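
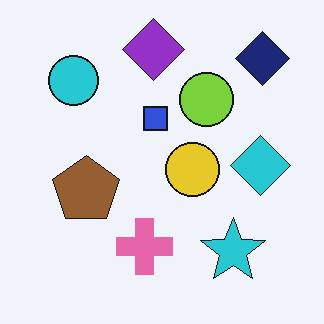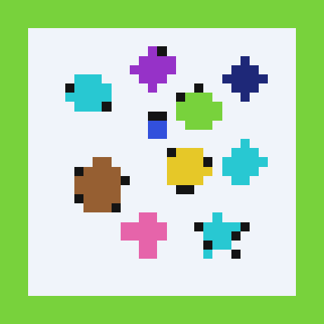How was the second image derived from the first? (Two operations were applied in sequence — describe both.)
The transformation is: coarsely pixelated, then framed with a lime border.

Shapes are reduced to large square blocks; fine edges and outlines are lost — a downscale-then-upscale (mosaic) effect. A solid lime frame runs around the edge of the second image, with the content slightly shrunk inside it.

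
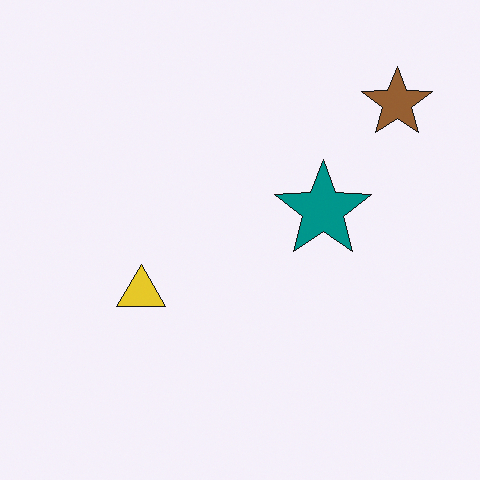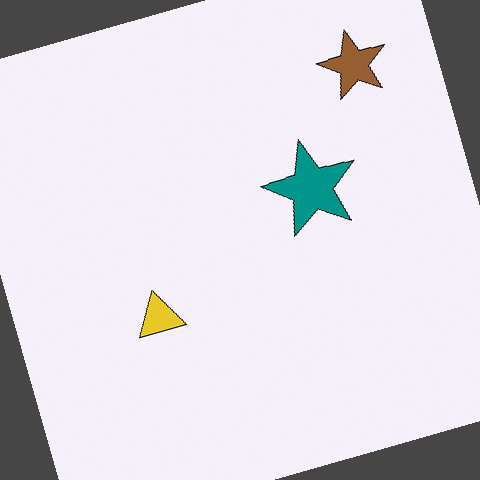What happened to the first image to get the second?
The transformation is: rotated counter-clockwise by a clearly visible amount.

Every shape is tilted by the same angle and the image corners show triangular fill wedges — a whole-image rotation by a non-right angle.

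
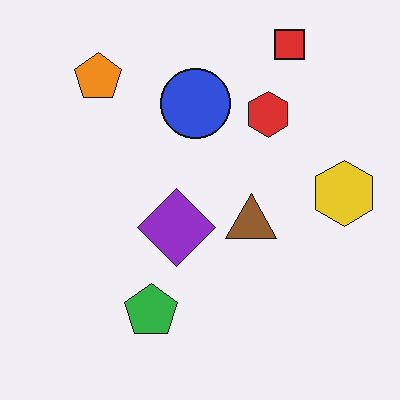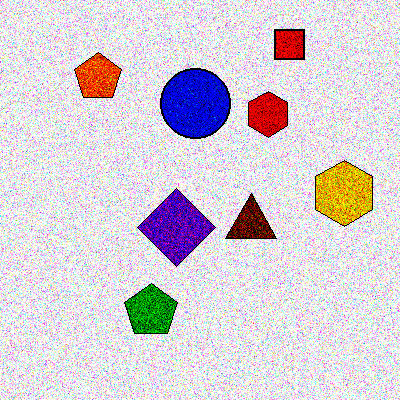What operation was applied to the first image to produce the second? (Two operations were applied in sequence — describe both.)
The second image is the first degraded with a thick layer of grain, then given much higher contrast.

Random speckle covers the whole image, including the flat background. Tones are pushed away from mid-grey across the whole image — a global contrast change.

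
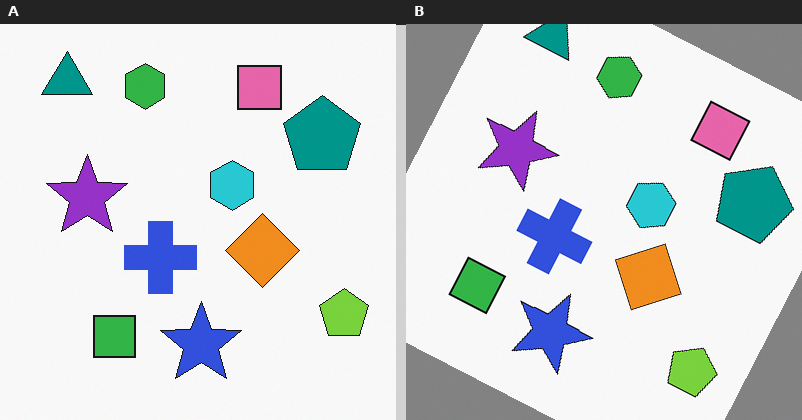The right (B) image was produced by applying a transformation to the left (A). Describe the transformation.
Rotated clockwise by a moderate amount.

Every shape is tilted by the same angle and the image corners show triangular fill wedges — a whole-image rotation by a non-right angle.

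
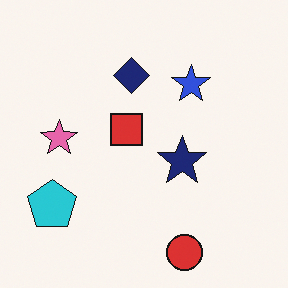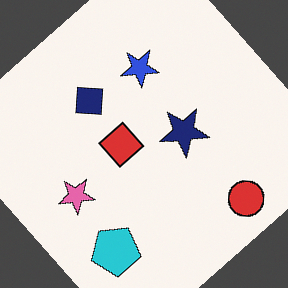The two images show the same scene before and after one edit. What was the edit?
The transformation is: rotated counter-clockwise by a large amount — several tens of degrees.

Every shape is tilted by the same angle and the image corners show triangular fill wedges — a whole-image rotation by a non-right angle.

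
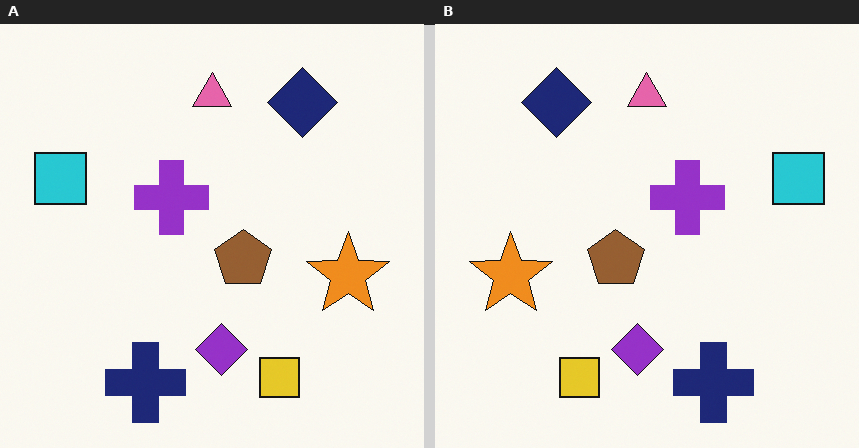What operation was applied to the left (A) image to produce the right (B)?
It was flipped horizontally (left ↔ right).

The cyan square is in the left of the left (A) image and the right of the right (B) — shapes on opposite sides of the vertical midline have swapped in a mirror flip.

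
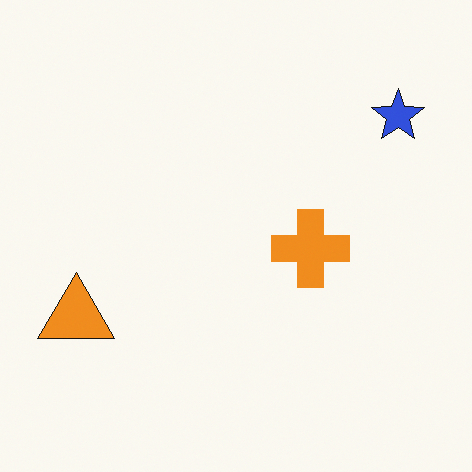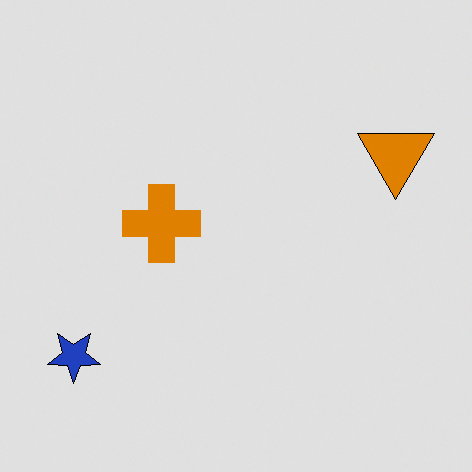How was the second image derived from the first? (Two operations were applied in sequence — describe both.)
Moderately posterized, then rotated 180°.

Each flat color has snapped to a coarser quantized level — most visibly, the near-white background has dropped to a flat grey. The blue star sits in the top-right of the first image and the bottom-left of the second — consistent with a whole-image 180° rotation.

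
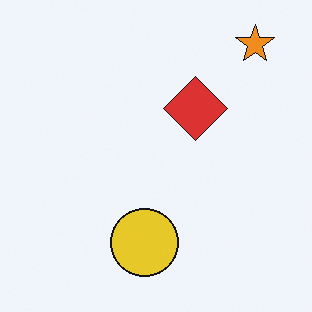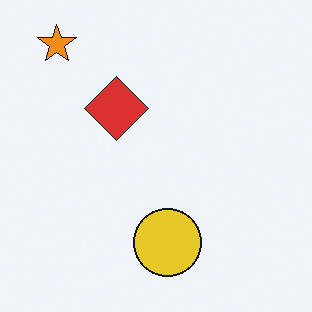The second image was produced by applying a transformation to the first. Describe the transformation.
The image was flipped horizontally (left ↔ right).

The orange star is in the top-right of the first image and the top-left of the second — shapes on opposite sides of the vertical midline have swapped in a mirror flip.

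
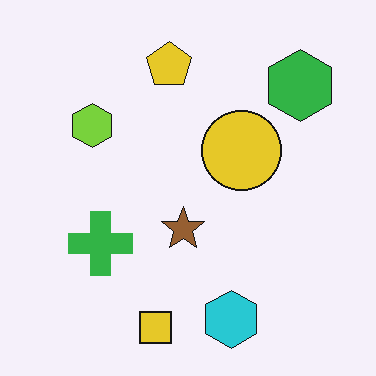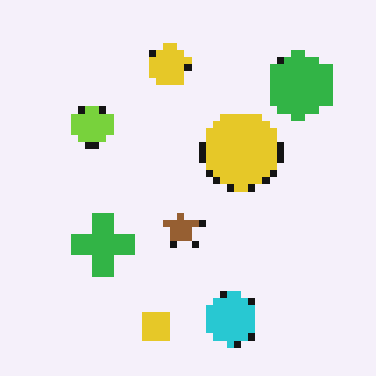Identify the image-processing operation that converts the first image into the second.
The second image is the first moderately pixelated.

Shapes are reduced to large square blocks; fine edges and outlines are lost — a downscale-then-upscale (mosaic) effect.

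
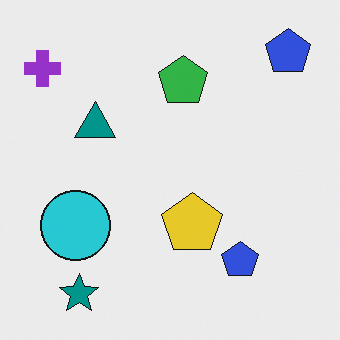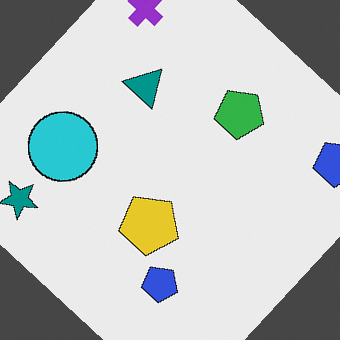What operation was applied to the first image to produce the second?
The second image is the first rotated clockwise by a large amount — several tens of degrees.

Every shape is tilted by the same angle and the image corners show triangular fill wedges — a whole-image rotation by a non-right angle.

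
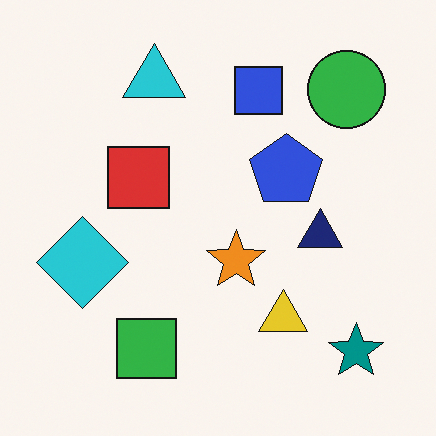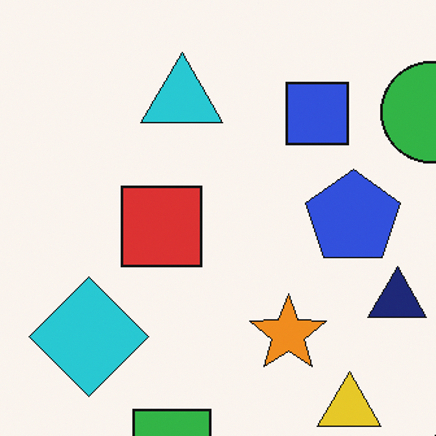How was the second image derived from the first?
The image was cropped slightly and scaled back up.

The visible shapes are larger and the field of view is narrower; shapes near the original edges may be partly or wholly outside the frame — a crop-and-rescale.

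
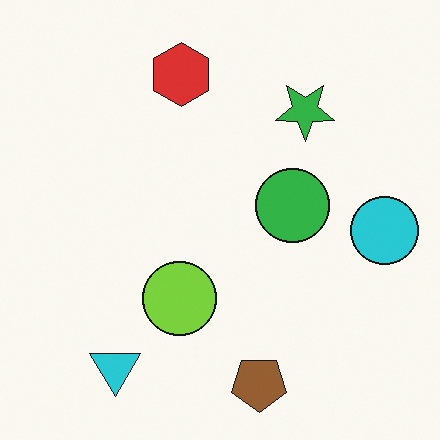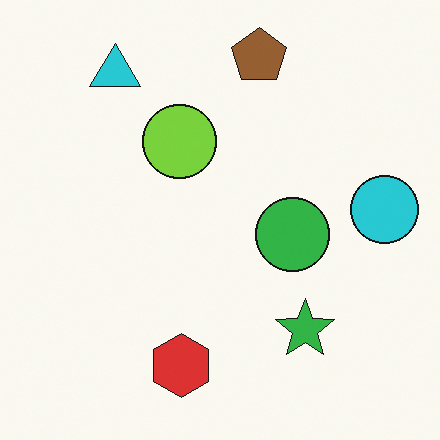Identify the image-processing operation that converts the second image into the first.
Flipped vertically (top ↔ bottom).

The brown pentagon is in the top of the second image and the bottom of the first — shapes on opposite sides of the horizontal midline have swapped in a mirror flip.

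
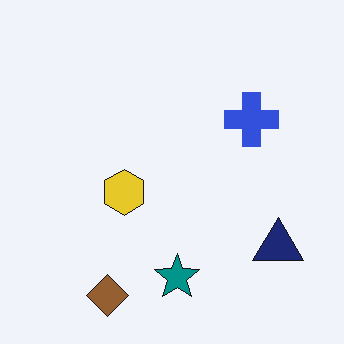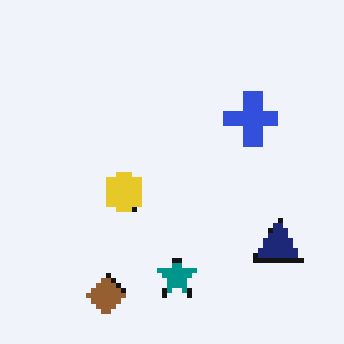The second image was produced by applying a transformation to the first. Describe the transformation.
Mildly pixelated.

Shapes are reduced to large square blocks; fine edges and outlines are lost — a downscale-then-upscale (mosaic) effect.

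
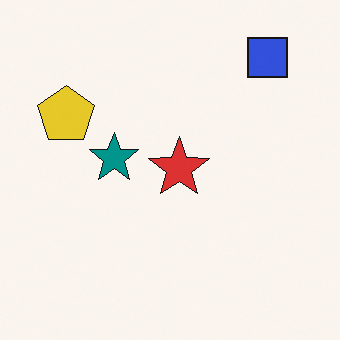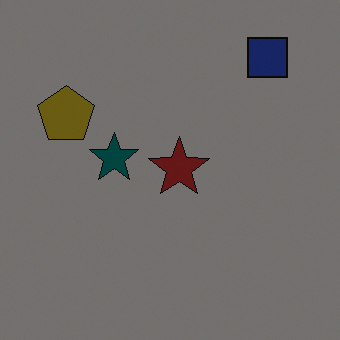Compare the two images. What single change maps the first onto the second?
The second image is the first darkened a lot.

Every pixel — background and shapes alike — is uniformly darkened.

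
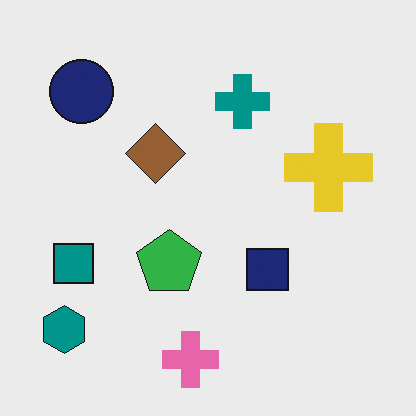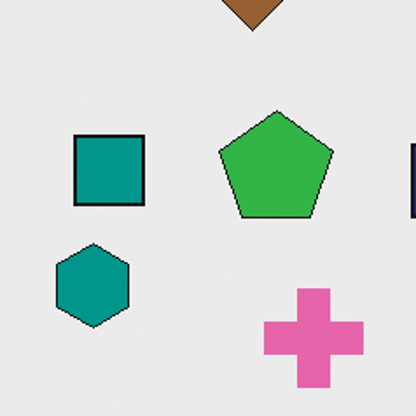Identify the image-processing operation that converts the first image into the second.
The image was cropped tightly and scaled back up.

The visible shapes are larger and the field of view is narrower; shapes near the original edges may be partly or wholly outside the frame — a crop-and-rescale.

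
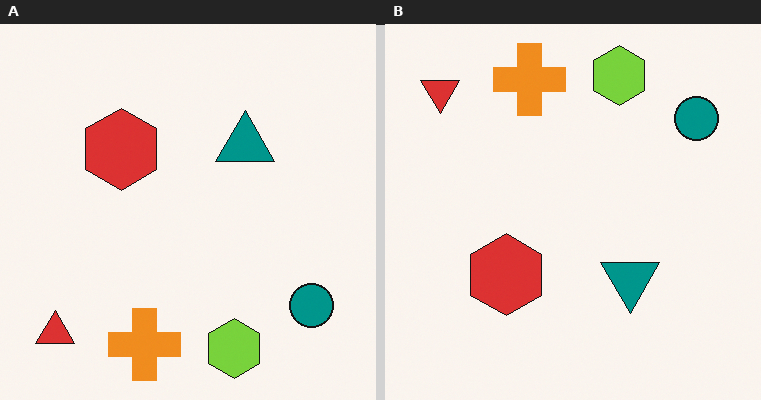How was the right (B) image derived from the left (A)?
The right (B) image is the left (A) flipped vertically (top ↔ bottom).

The lime hexagon is in the bottom of the left (A) image and the top of the right (B) — shapes on opposite sides of the horizontal midline have swapped in a mirror flip.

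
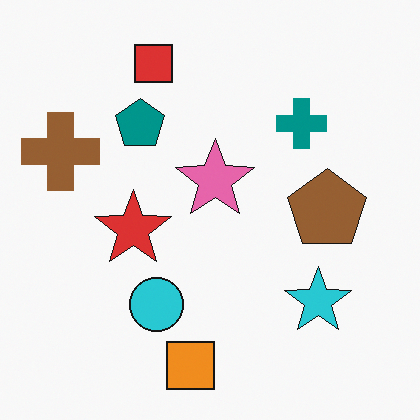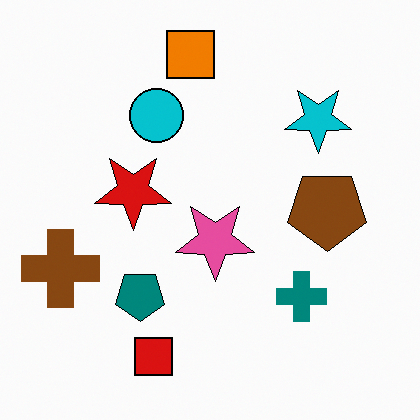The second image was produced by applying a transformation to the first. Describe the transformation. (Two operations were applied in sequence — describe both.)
The transformation is: flipped vertically (top ↔ bottom), then given slightly increased contrast.

The orange square is in the bottom of the first image and the top of the second — shapes on opposite sides of the horizontal midline have swapped in a mirror flip. Tones are pushed away from mid-grey across the whole image — a global contrast change.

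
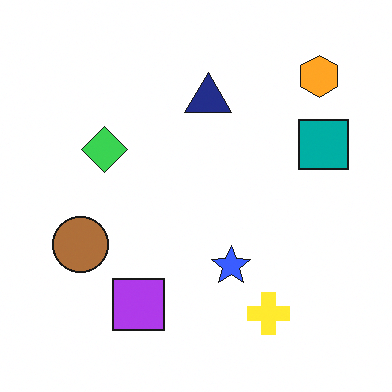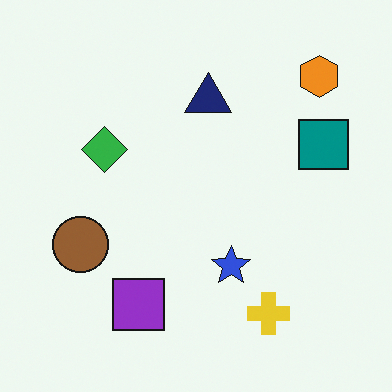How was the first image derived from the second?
The transformation is: slightly brightened.

Every pixel — background and shapes alike — is uniformly brightened.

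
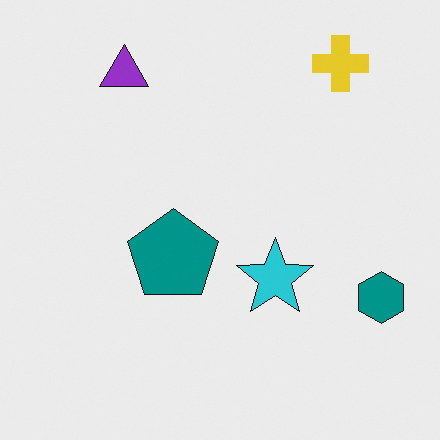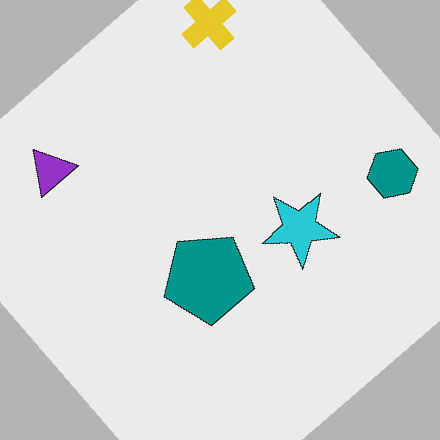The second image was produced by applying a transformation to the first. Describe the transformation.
The transformation is: rotated counter-clockwise by a large amount — several tens of degrees.

Every shape is tilted by the same angle and the image corners show triangular fill wedges — a whole-image rotation by a non-right angle.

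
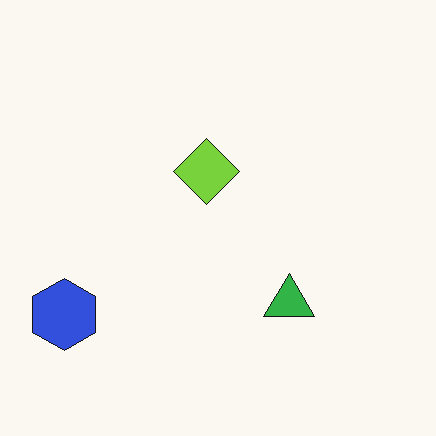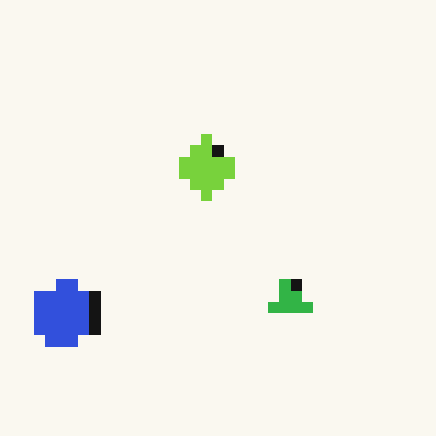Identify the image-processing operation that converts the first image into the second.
Heavily pixelated into large blocks.

Shapes are reduced to large square blocks; fine edges and outlines are lost — a downscale-then-upscale (mosaic) effect.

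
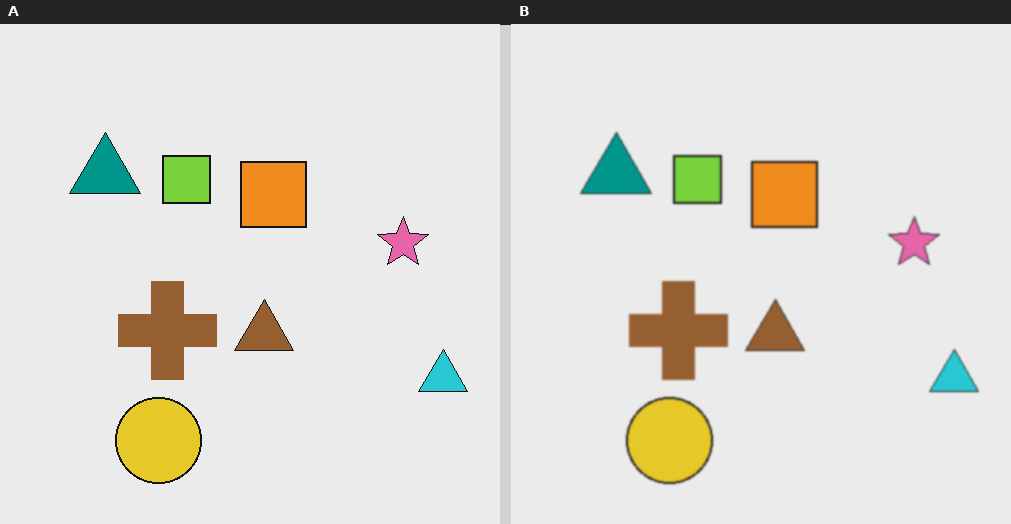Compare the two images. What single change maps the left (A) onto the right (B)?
The right (B) image is the left (A) lightly blurred.

Shape edges and outlines are uniformly softened across the whole image.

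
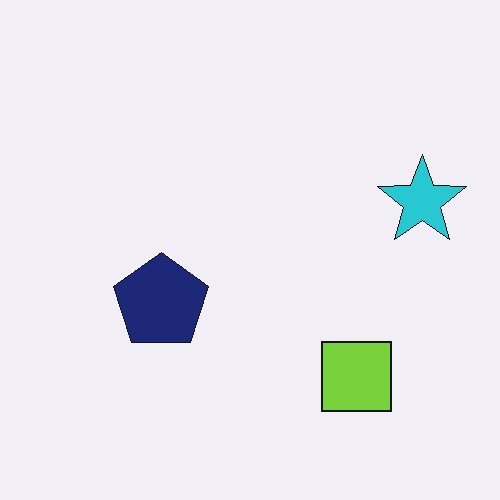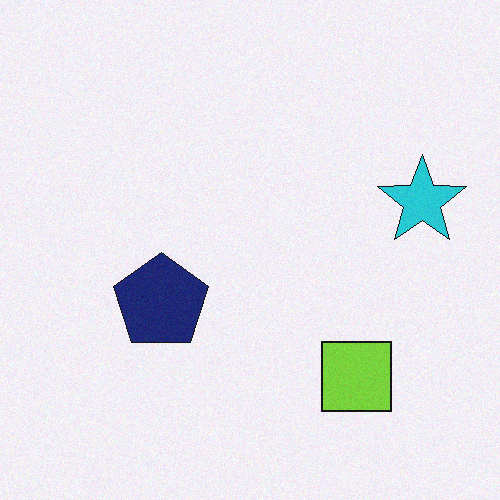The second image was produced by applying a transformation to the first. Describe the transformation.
The transformation is: degraded with subtle gaussian noise.

Random speckle covers the whole image, including the flat background.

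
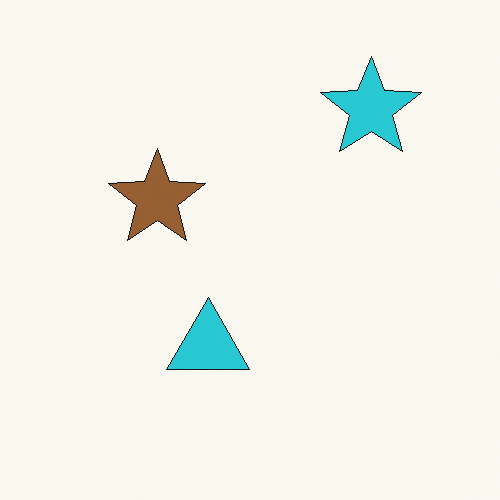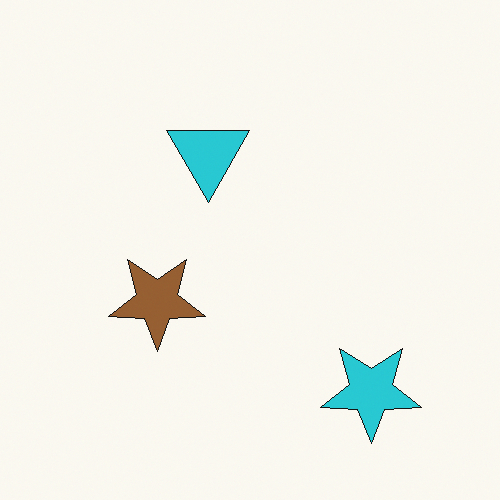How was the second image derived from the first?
The image was flipped vertically (top ↔ bottom).

The cyan star is in the top-right of the first image and the bottom-right of the second — shapes on opposite sides of the horizontal midline have swapped in a mirror flip.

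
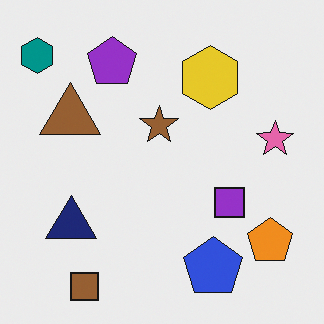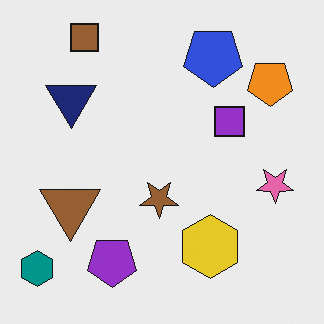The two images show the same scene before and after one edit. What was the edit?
Flipped vertically (top ↔ bottom).

The brown square is in the bottom-left of the first image and the top-left of the second — shapes on opposite sides of the horizontal midline have swapped in a mirror flip.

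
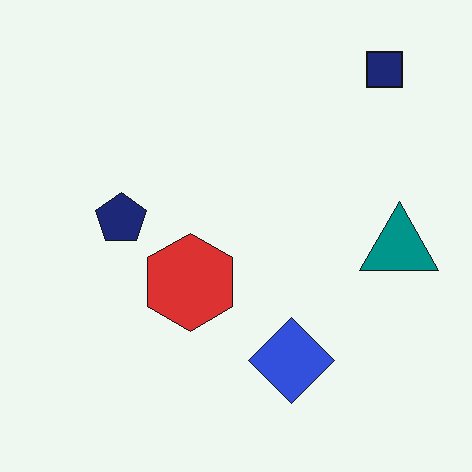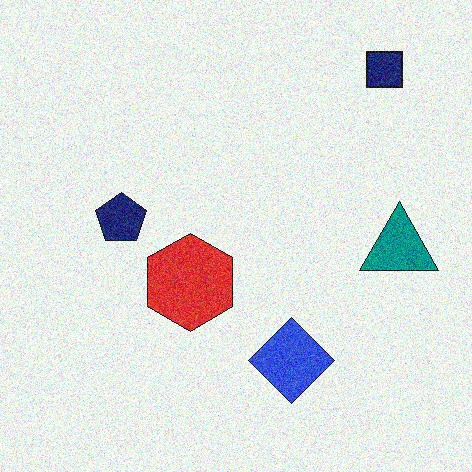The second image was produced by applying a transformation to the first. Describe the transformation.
The second image is the first degraded with visible gaussian noise.

Random speckle covers the whole image, including the flat background.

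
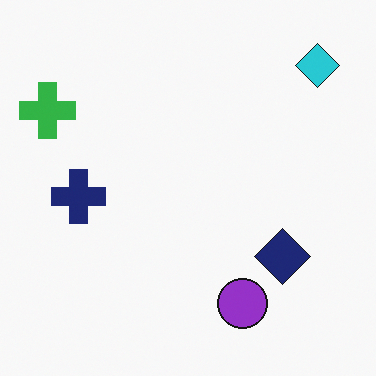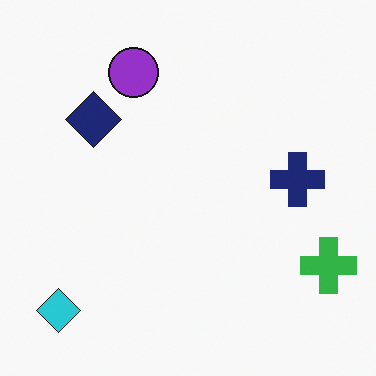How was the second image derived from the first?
It was rotated 180°.

The cyan diamond sits in the top-right of the first image and the bottom-left of the second — consistent with a whole-image 180° rotation.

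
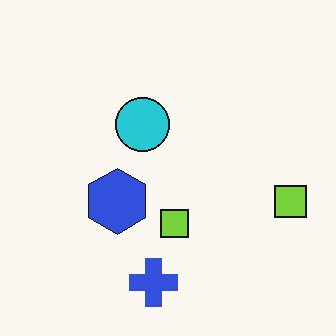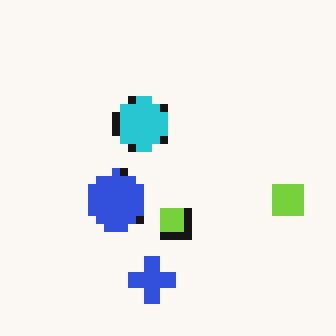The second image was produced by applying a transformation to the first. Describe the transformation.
Pixelated into visible square blocks.

Shapes are reduced to large square blocks; fine edges and outlines are lost — a downscale-then-upscale (mosaic) effect.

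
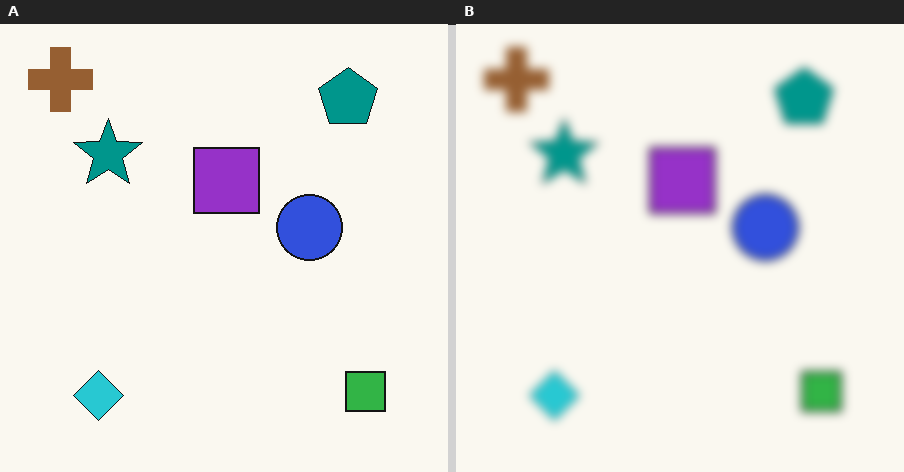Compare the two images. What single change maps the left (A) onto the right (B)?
The transformation is: strongly gaussian-blurred.

Shape edges and outlines are uniformly softened across the whole image.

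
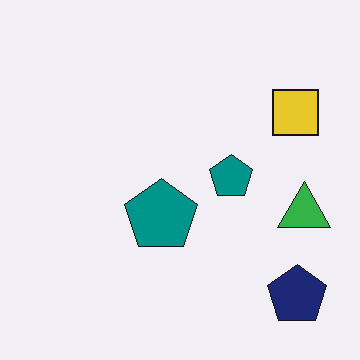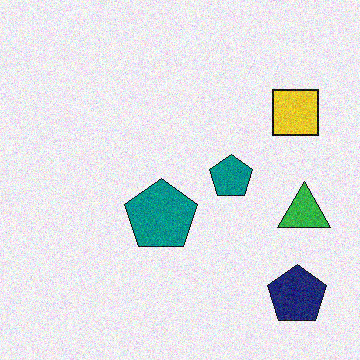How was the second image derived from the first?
This is the original image degraded with visible gaussian noise.

Random speckle covers the whole image, including the flat background.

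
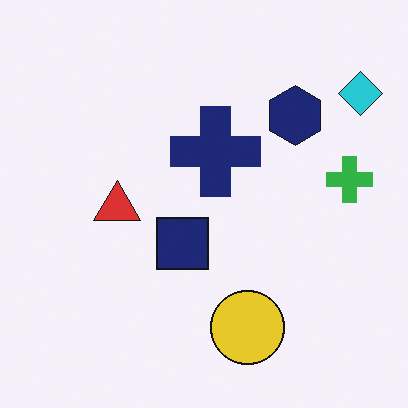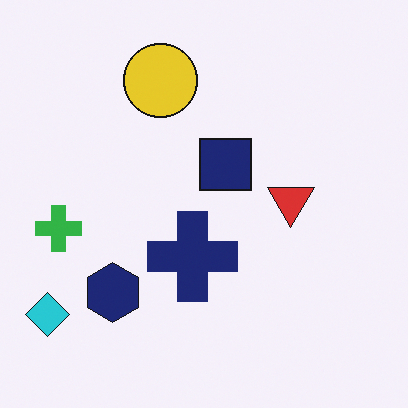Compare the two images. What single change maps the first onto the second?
It was rotated 180°.

The cyan diamond sits in the top-right of the first image and the bottom-left of the second — consistent with a whole-image 180° rotation.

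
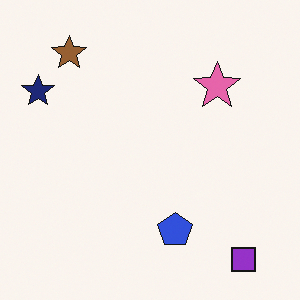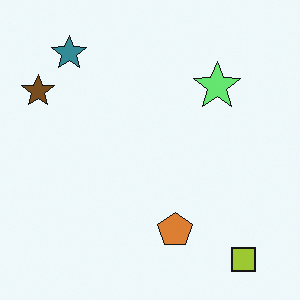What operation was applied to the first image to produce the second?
Hue-shifted by a large amount.

Every shape's color has rotated by the same amount around the hue wheel — a uniform hue shift.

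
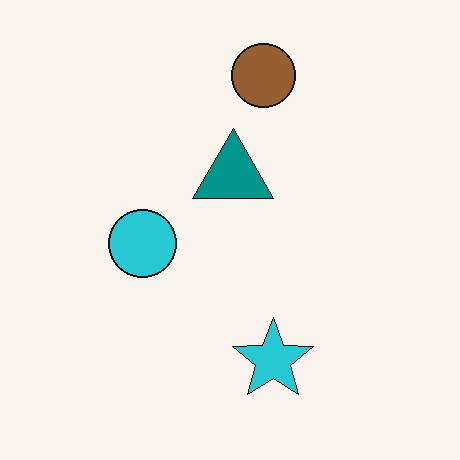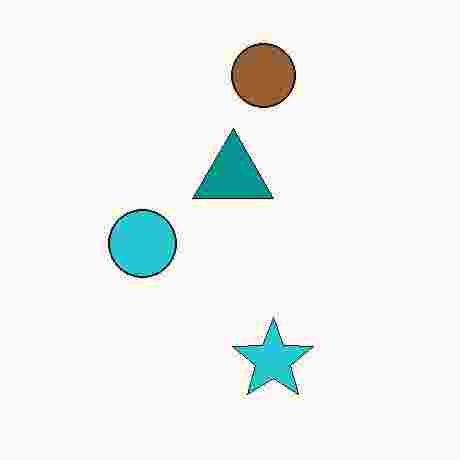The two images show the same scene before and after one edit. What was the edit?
The image was heavily JPEG-compressed with obvious blocking artifacts.

Blocky 8×8 compression artifacts appear around shape edges and the flat background shows ringing — characteristic JPEG degradation.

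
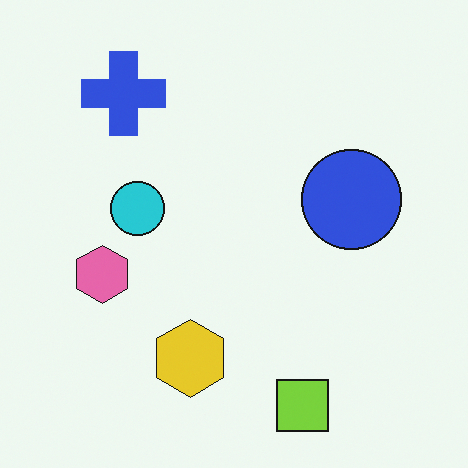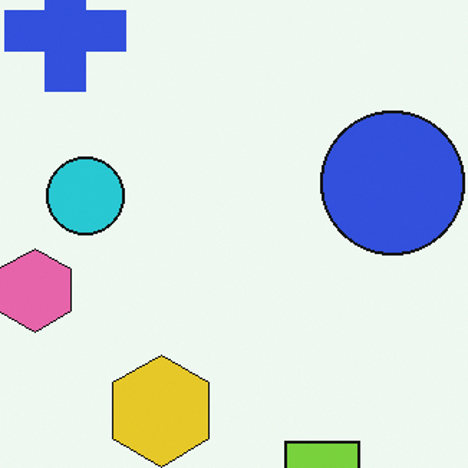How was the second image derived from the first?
Cropped to a modestly smaller region and rescaled.

The visible shapes are larger and the field of view is narrower; shapes near the original edges may be partly or wholly outside the frame — a crop-and-rescale.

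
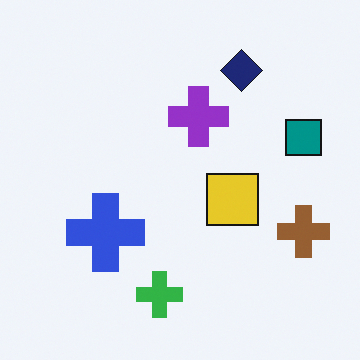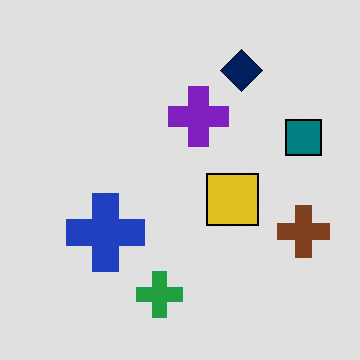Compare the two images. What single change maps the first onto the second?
Moderately posterized.

Each flat color has snapped to a coarser quantized level — most visibly, the near-white background has dropped to a flat grey.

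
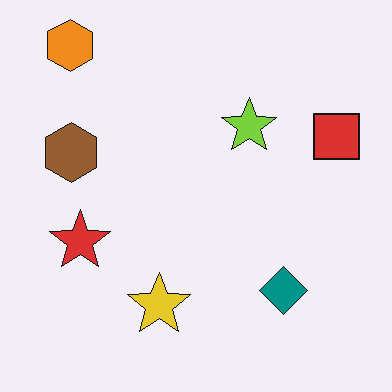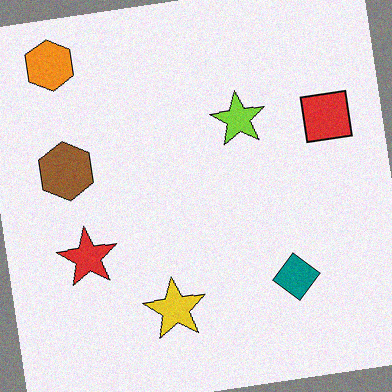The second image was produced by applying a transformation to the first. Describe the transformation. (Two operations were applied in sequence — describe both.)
The second image is the first rotated counter-clockwise by a few degrees, then degraded with subtle gaussian noise.

Every shape is tilted by the same angle and the image corners show triangular fill wedges — a whole-image rotation by a non-right angle. Random speckle covers the whole image, including the flat background.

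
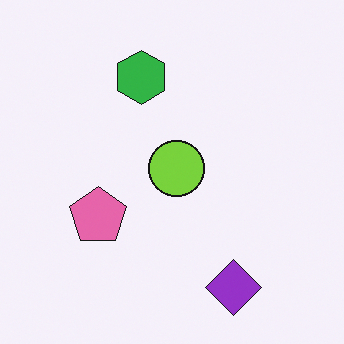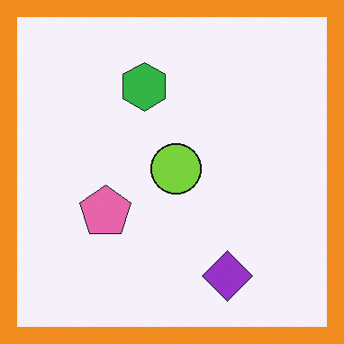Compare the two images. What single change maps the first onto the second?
This is the original image framed with a orange border.

A solid orange frame runs around the edge of the second image, with the content slightly shrunk inside it.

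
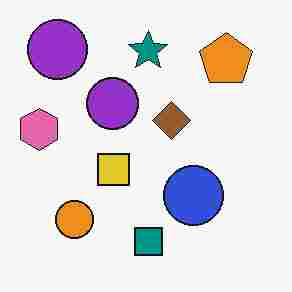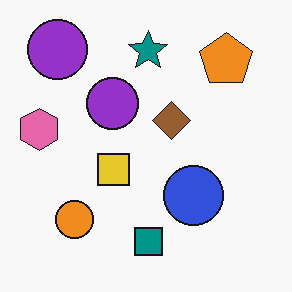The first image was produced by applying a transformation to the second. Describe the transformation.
The first image is the second degraded with heavy JPEG compression.

Blocky 8×8 compression artifacts appear around shape edges and the flat background shows ringing — characteristic JPEG degradation.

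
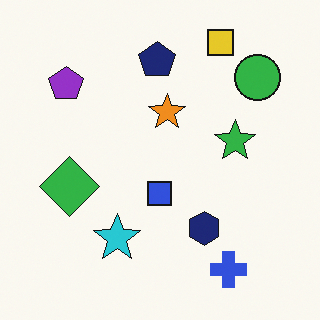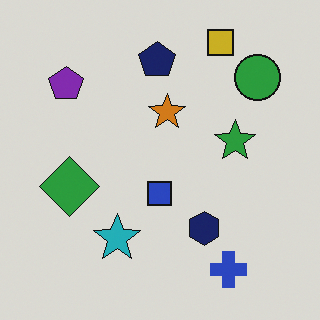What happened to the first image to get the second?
The transformation is: slightly darkened.

Every pixel — background and shapes alike — is uniformly darkened.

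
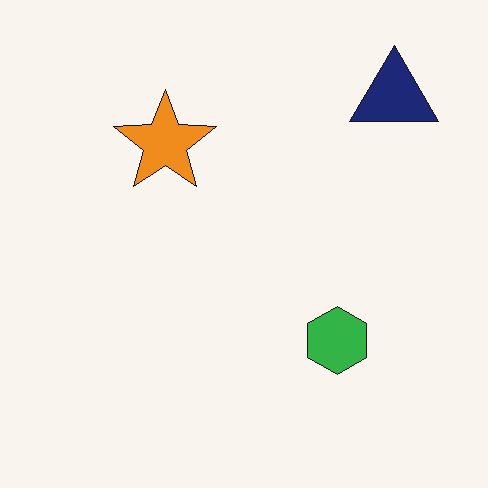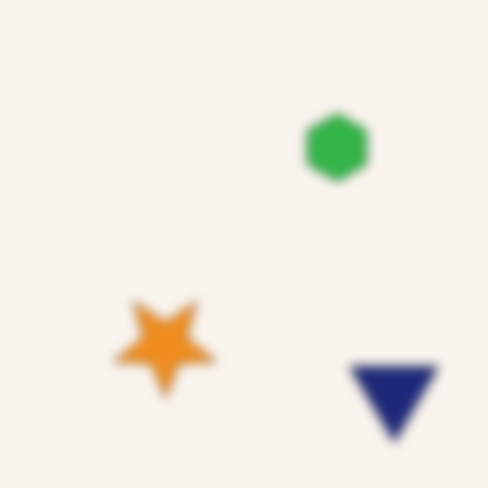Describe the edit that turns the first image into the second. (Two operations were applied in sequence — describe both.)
The image was heavily blurred, then flipped vertically (top ↔ bottom).

Shape edges and outlines are uniformly softened across the whole image. The navy triangle is in the top-right of the first image and the bottom-right of the second — shapes on opposite sides of the horizontal midline have swapped in a mirror flip.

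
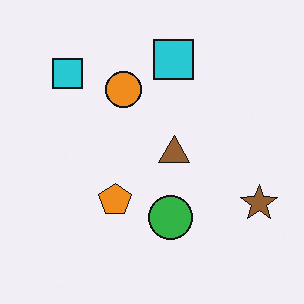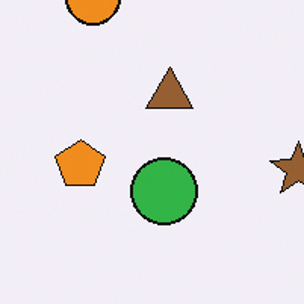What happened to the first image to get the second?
Cropped to a modestly smaller region and rescaled.

The visible shapes are larger and the field of view is narrower; shapes near the original edges may be partly or wholly outside the frame — a crop-and-rescale.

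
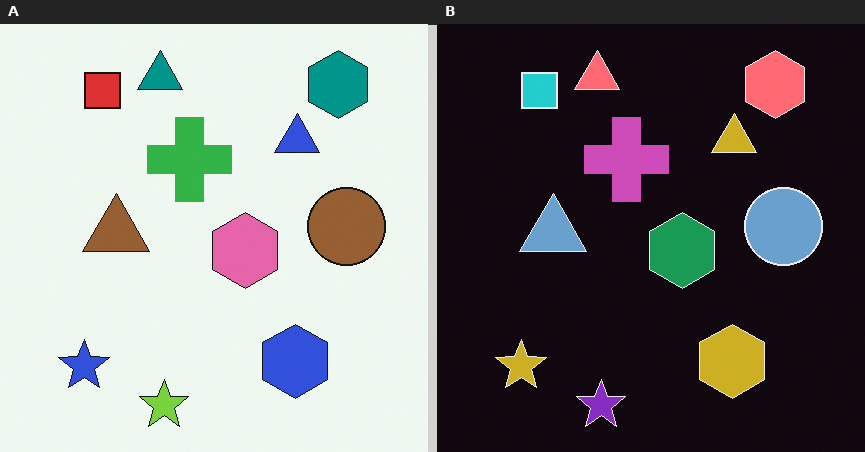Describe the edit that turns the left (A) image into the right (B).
The image was color-inverted (negative).

The light background has become dark and every shape's color is its complement — a photographic negative.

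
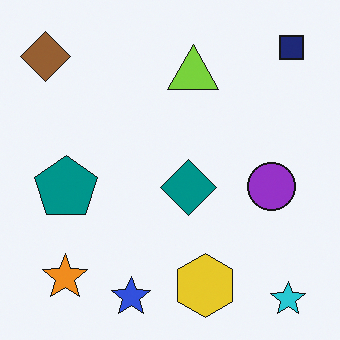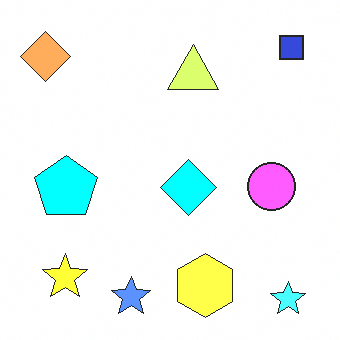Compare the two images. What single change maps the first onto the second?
The second image is the first brightened a lot.

Every pixel — background and shapes alike — is uniformly brightened.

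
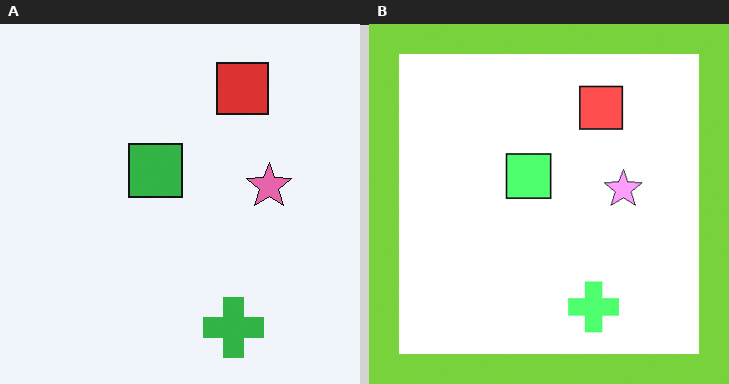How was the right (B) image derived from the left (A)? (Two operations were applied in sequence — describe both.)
The image was substantially brightened, then framed with a lime border.

Every pixel — background and shapes alike — is uniformly brightened. A solid lime frame runs around the edge of the right (B) image, with the content slightly shrunk inside it.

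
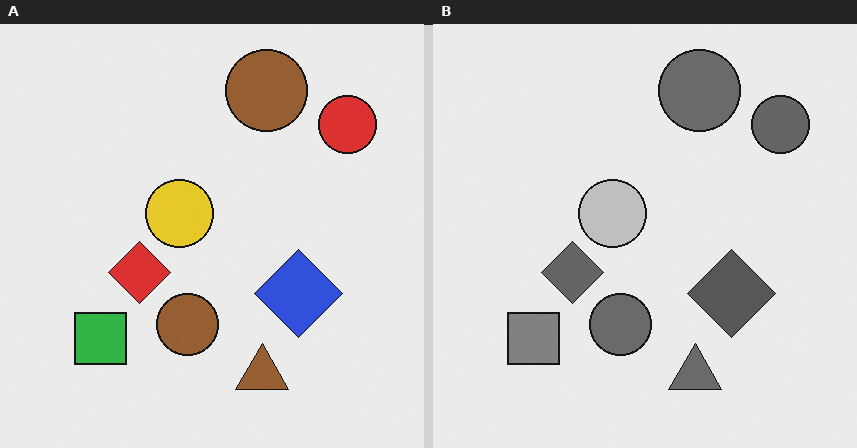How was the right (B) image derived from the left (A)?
This is the original image converted to grayscale.

All color is removed — every shape is now a shade of grey.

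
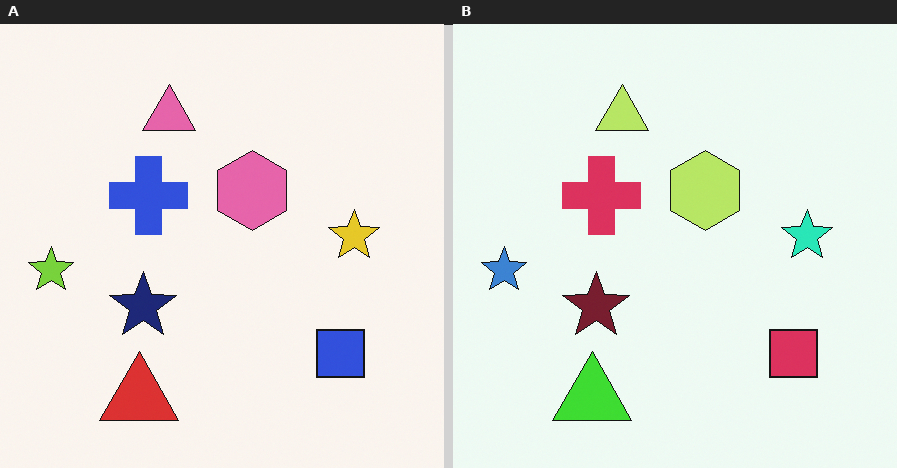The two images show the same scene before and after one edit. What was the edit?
Hue-shifted by a moderate amount.

Every shape's color has rotated by the same amount around the hue wheel — a uniform hue shift.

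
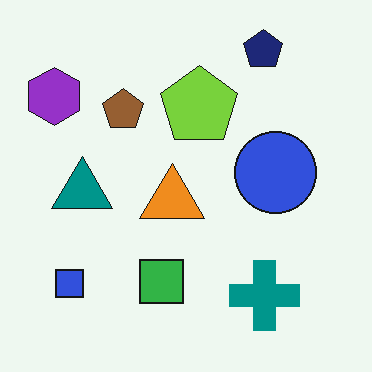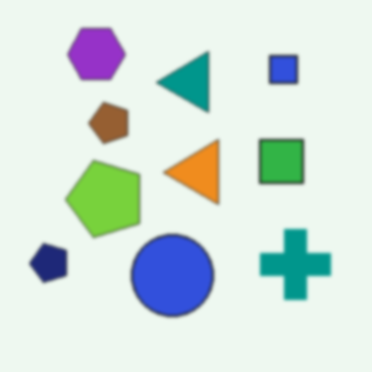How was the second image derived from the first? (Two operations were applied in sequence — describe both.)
The second image is the first transposed (reflected across the top-left ↔ bottom-right diagonal), then slightly softened.

Shapes have swapped their row and column positions — what was in the top-right is now in the bottom-left — a diagonal reflection. Shape edges and outlines are uniformly softened across the whole image.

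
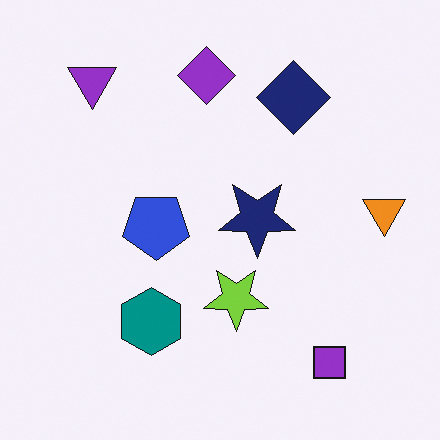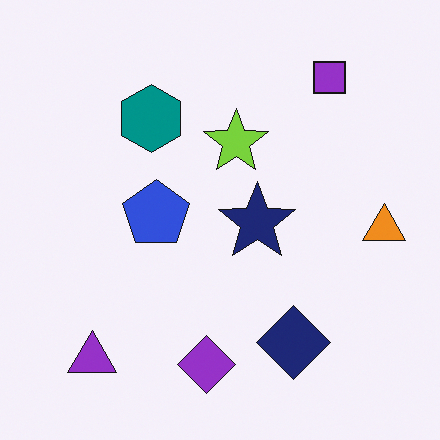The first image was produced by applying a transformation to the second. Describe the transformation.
The image was flipped vertically (top ↔ bottom).

The purple diamond is in the bottom of the second image and the top of the first — shapes on opposite sides of the horizontal midline have swapped in a mirror flip.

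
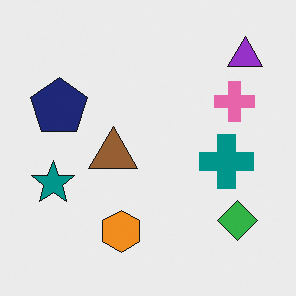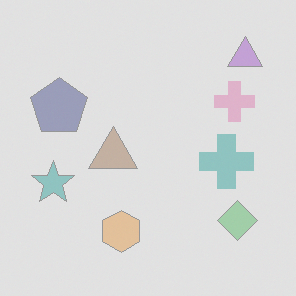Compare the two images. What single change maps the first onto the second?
It was given much lower contrast.

Tones are pushed toward mid-grey across the whole image — a global contrast change.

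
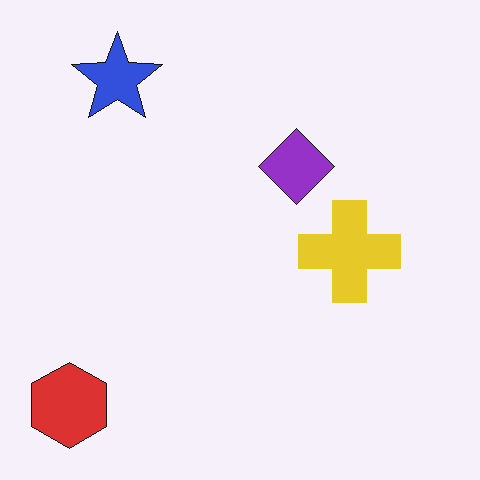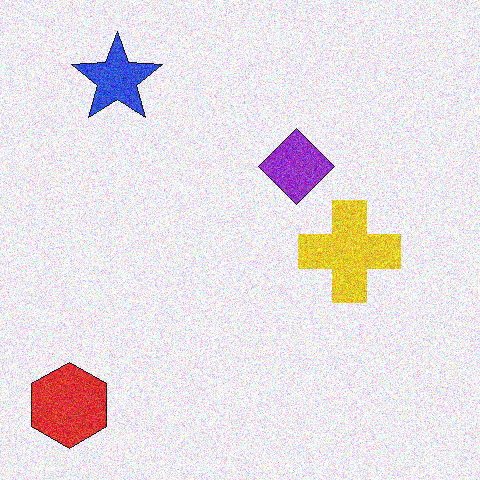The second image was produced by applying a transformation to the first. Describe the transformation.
The image was degraded with heavy additive noise.

Random speckle covers the whole image, including the flat background.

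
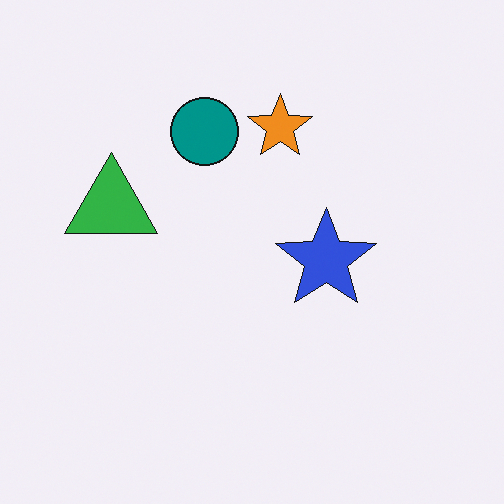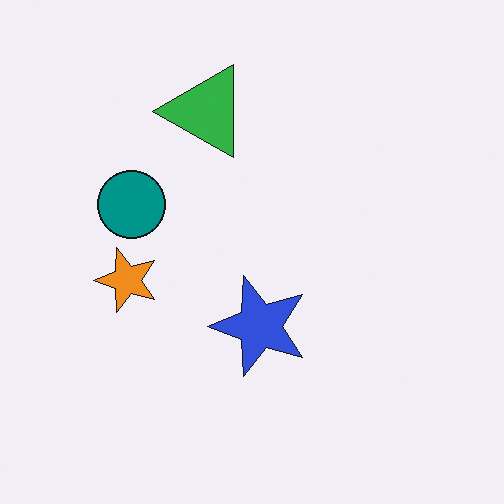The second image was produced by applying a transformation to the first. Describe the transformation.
This is the original image transposed (reflected across the top-left ↔ bottom-right diagonal).

Shapes have swapped their row and column positions — what was in the top-right is now in the bottom-left — a diagonal reflection.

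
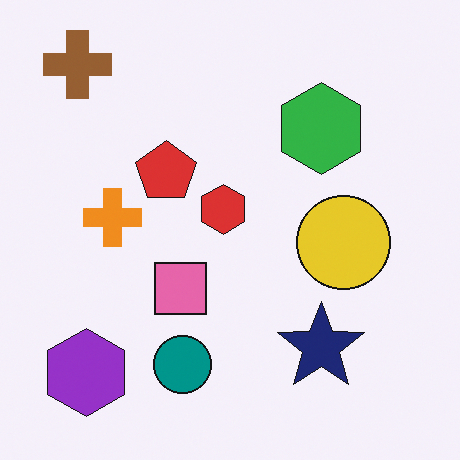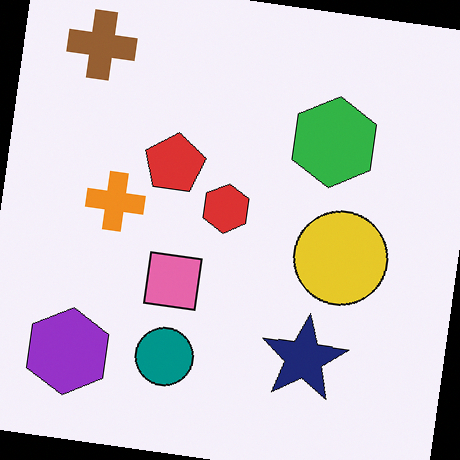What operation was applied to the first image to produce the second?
Rotated clockwise by a few degrees.

Every shape is tilted by the same angle and the image corners show triangular fill wedges — a whole-image rotation by a non-right angle.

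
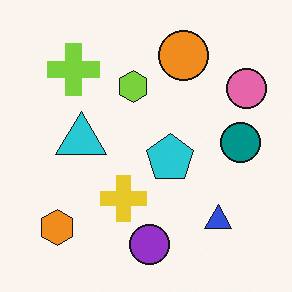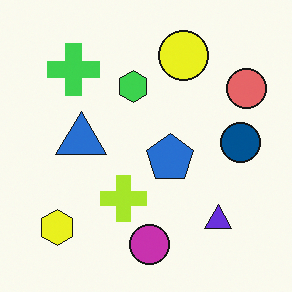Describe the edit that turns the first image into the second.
Hue-shifted slightly.

Every shape's color has rotated by the same amount around the hue wheel — a uniform hue shift.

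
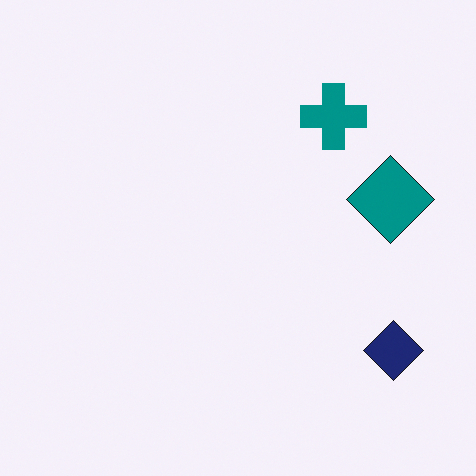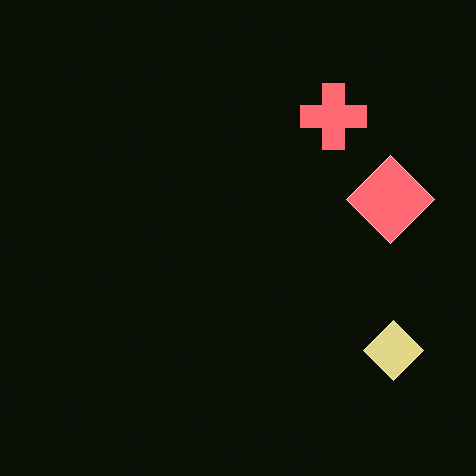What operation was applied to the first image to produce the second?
The image was color-inverted (negative).

The light background has become dark and every shape's color is its complement — a photographic negative.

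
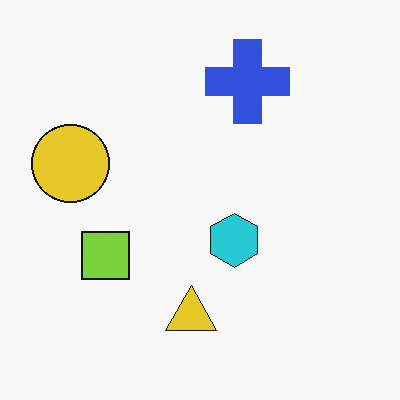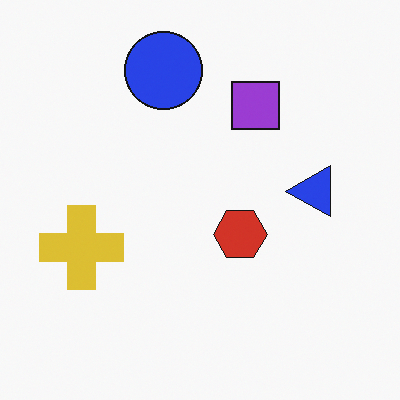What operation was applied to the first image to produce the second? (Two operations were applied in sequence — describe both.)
This is the original image transposed (reflected across the top-left ↔ bottom-right diagonal), then hue-shifted through roughly half the color wheel.

Shapes have swapped their row and column positions — what was in the top-right is now in the bottom-left — a diagonal reflection. Every shape's color has rotated by the same amount around the hue wheel — a uniform hue shift.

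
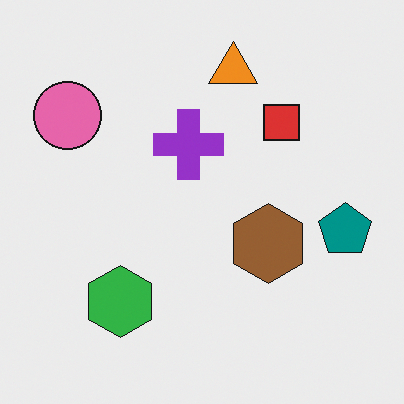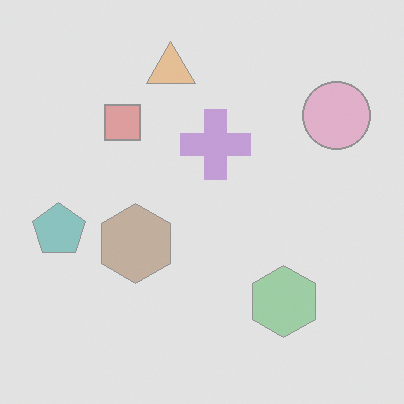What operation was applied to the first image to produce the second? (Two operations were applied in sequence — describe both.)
The second image is the first washed out (contrast reduced), then flipped horizontally (left ↔ right).

Tones are pushed toward mid-grey across the whole image — a global contrast change. The teal pentagon is in the right of the first image and the left of the second — shapes on opposite sides of the vertical midline have swapped in a mirror flip.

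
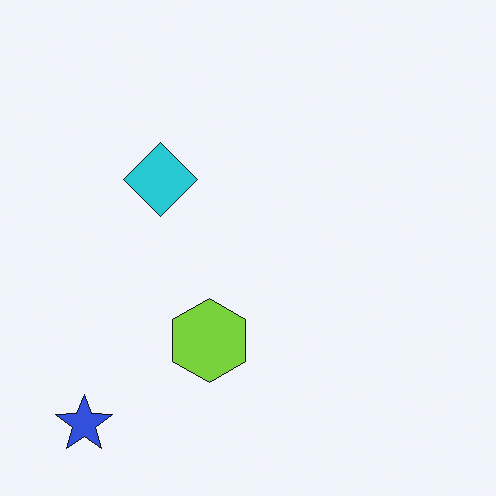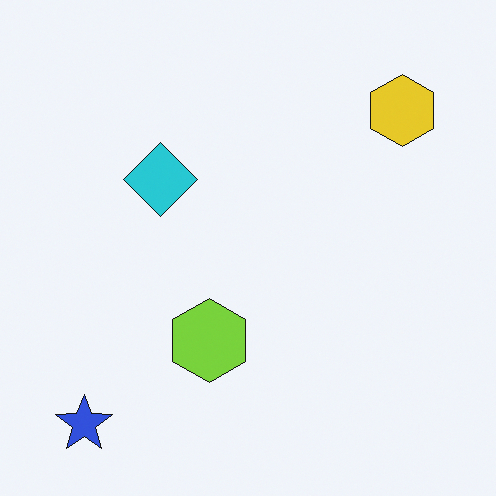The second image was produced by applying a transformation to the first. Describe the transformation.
It was overlaid with an additional yellow hexagon.

A yellow hexagon appears in the second image that is absent from the first.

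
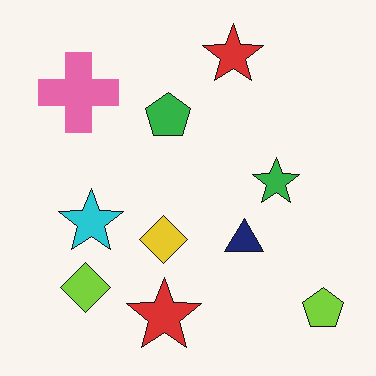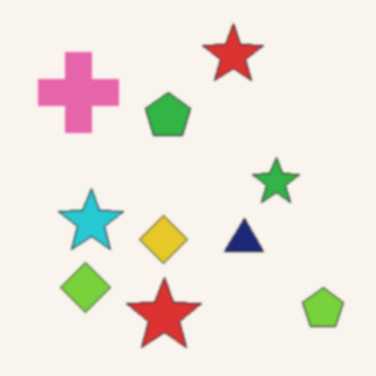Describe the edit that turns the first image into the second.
This is the original image given a subtle gaussian blur.

Shape edges and outlines are uniformly softened across the whole image.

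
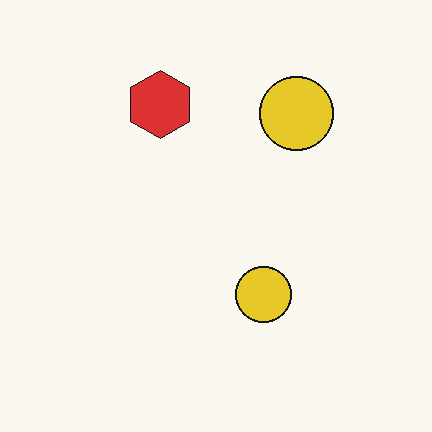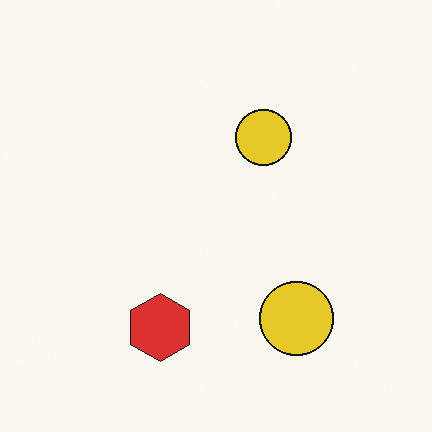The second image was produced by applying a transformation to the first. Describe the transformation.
The image was flipped vertically (top ↔ bottom).

The red hexagon is in the top of the first image and the bottom of the second — shapes on opposite sides of the horizontal midline have swapped in a mirror flip.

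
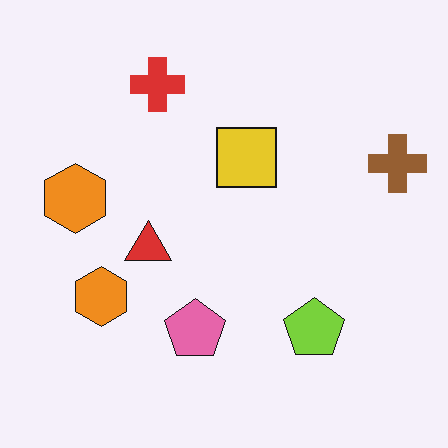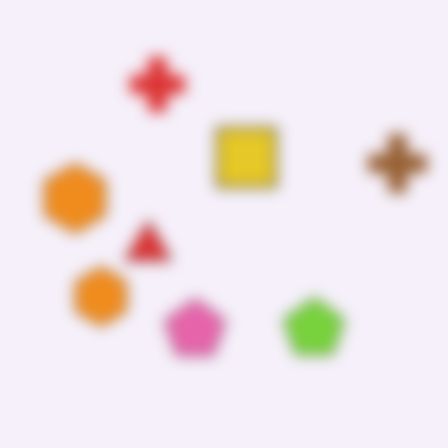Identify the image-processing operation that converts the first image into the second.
It was strongly gaussian-blurred.

Shape edges and outlines are uniformly softened across the whole image.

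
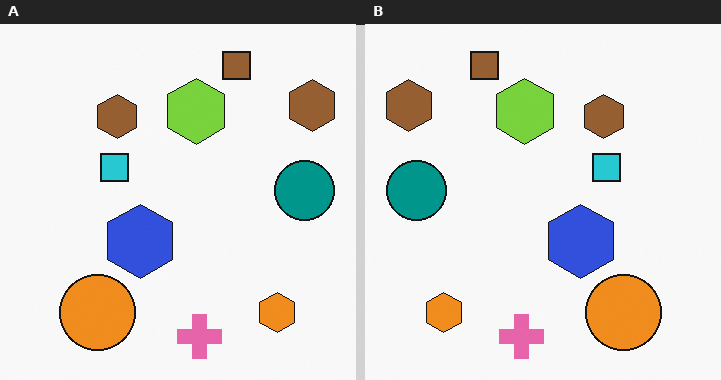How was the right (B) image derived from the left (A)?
The transformation is: flipped horizontally (left ↔ right).

The teal circle is in the right of the left (A) image and the left of the right (B) — shapes on opposite sides of the vertical midline have swapped in a mirror flip.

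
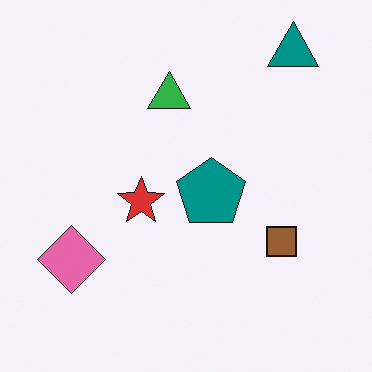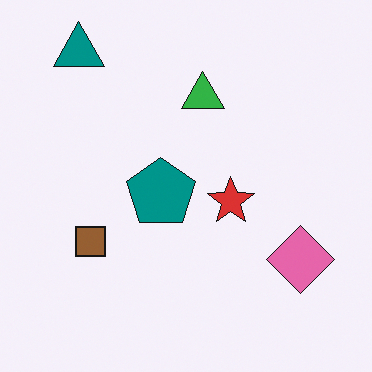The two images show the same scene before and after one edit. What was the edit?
The image was flipped horizontally (left ↔ right).

The pink diamond is in the bottom-left of the first image and the bottom-right of the second — shapes on opposite sides of the vertical midline have swapped in a mirror flip.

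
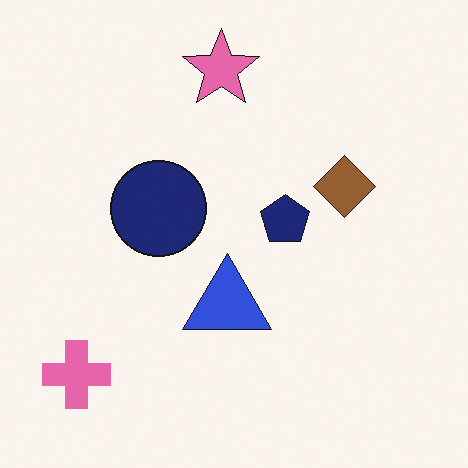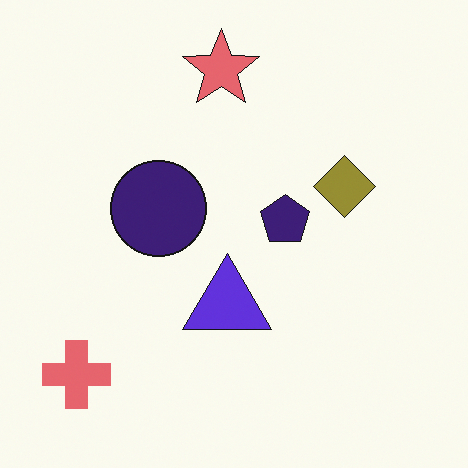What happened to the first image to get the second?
Hue-shifted by a small amount.

Every shape's color has rotated by the same amount around the hue wheel — a uniform hue shift.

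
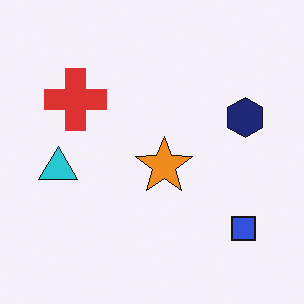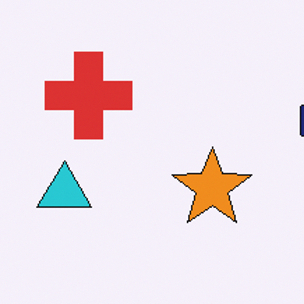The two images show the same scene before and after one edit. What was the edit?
The second image is the first cropped to a modestly smaller region and rescaled.

The visible shapes are larger and the field of view is narrower; shapes near the original edges may be partly or wholly outside the frame — a crop-and-rescale.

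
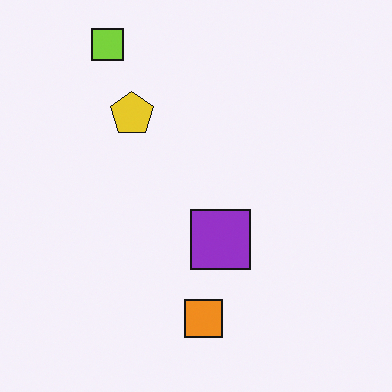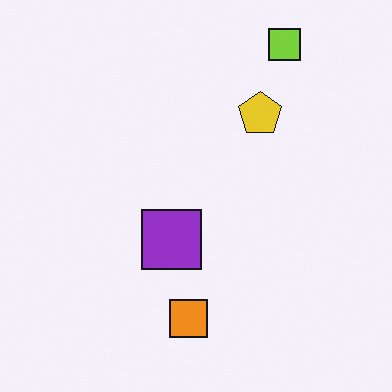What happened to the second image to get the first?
Flipped horizontally (left ↔ right).

The lime square is in the top-right of the second image and the top-left of the first — shapes on opposite sides of the vertical midline have swapped in a mirror flip.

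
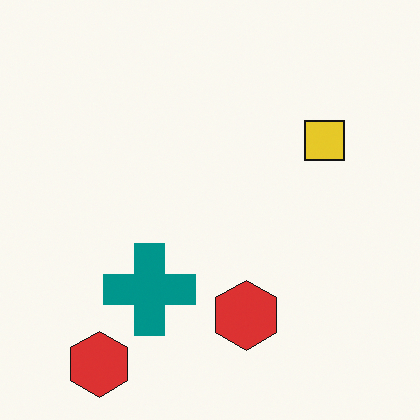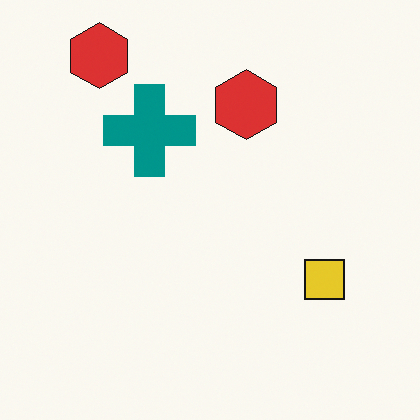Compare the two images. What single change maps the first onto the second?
This is the original image flipped vertically (top ↔ bottom).

The teal cross is in the bottom of the first image and the top of the second — shapes on opposite sides of the horizontal midline have swapped in a mirror flip.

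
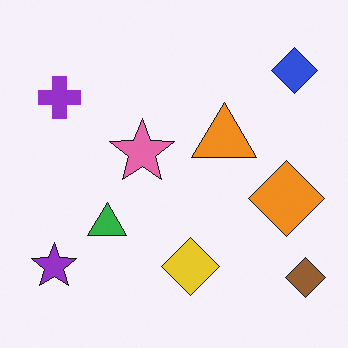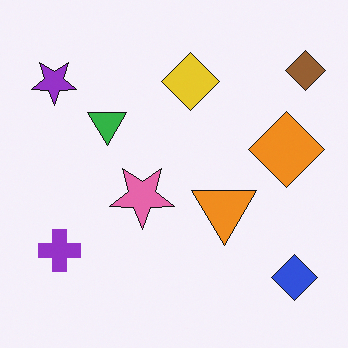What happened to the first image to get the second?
The image was flipped vertically (top ↔ bottom).

The blue diamond is in the top-right of the first image and the bottom-right of the second — shapes on opposite sides of the horizontal midline have swapped in a mirror flip.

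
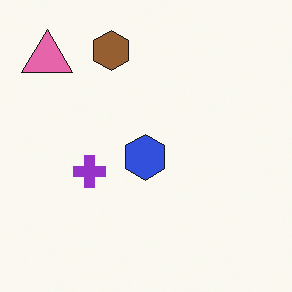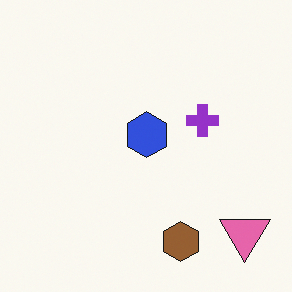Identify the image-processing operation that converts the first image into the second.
The second image is the first rotated 180°.

The pink triangle sits in the top-left of the first image and the bottom-right of the second — consistent with a whole-image 180° rotation.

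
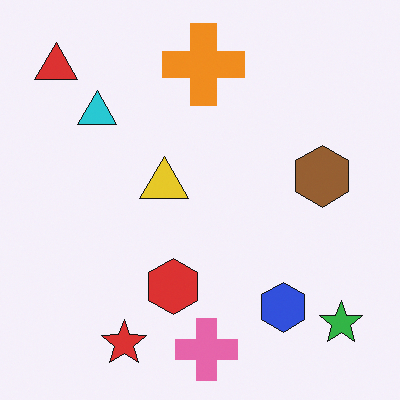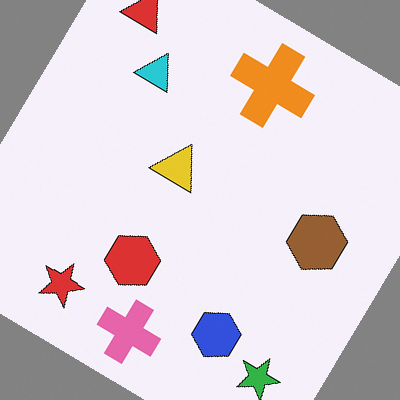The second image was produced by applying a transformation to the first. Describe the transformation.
This is the original image rotated clockwise by a large amount — several tens of degrees.

Every shape is tilted by the same angle and the image corners show triangular fill wedges — a whole-image rotation by a non-right angle.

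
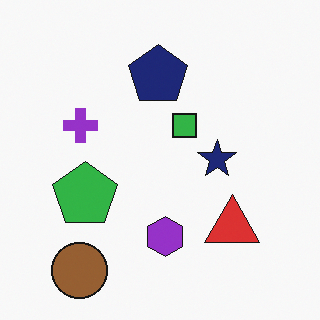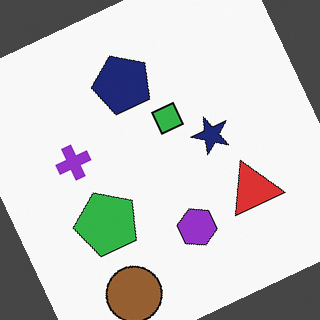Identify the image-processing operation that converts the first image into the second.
The transformation is: rotated counter-clockwise by a clearly visible amount.

Every shape is tilted by the same angle and the image corners show triangular fill wedges — a whole-image rotation by a non-right angle.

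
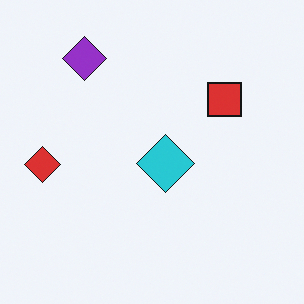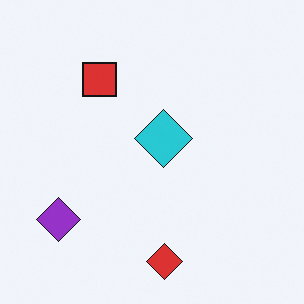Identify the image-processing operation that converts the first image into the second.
This is the original image rotated 90° counter-clockwise.

The purple diamond sits in the top-left of the first image and the bottom-left of the second — consistent with a whole-image 90° counter-clockwise rotation.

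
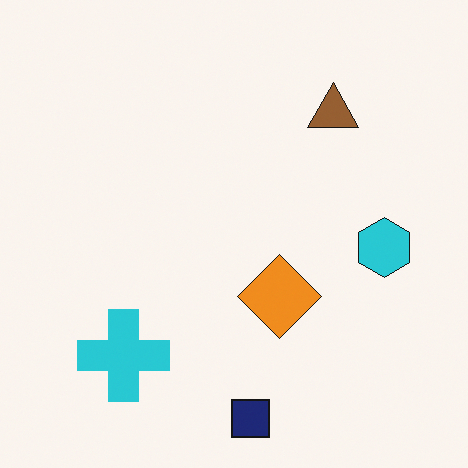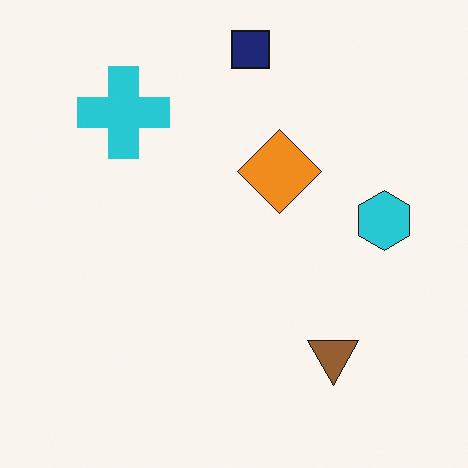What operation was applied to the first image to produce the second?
It was flipped vertically (top ↔ bottom).

The navy square is in the bottom of the first image and the top of the second — shapes on opposite sides of the horizontal midline have swapped in a mirror flip.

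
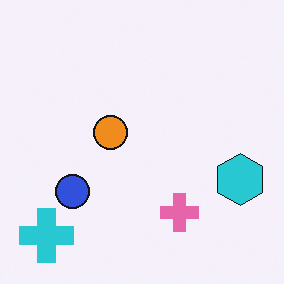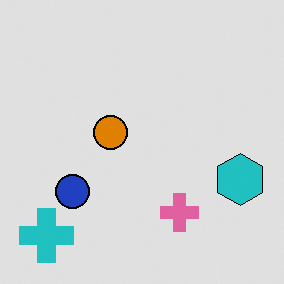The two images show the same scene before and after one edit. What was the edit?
The image was moderately posterized.

Each flat color has snapped to a coarser quantized level — most visibly, the near-white background has dropped to a flat grey.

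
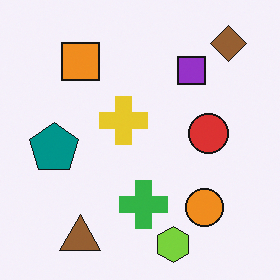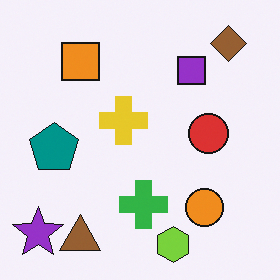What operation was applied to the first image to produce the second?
The transformation is: overlaid with an additional purple star.

A purple star appears in the second image that is absent from the first.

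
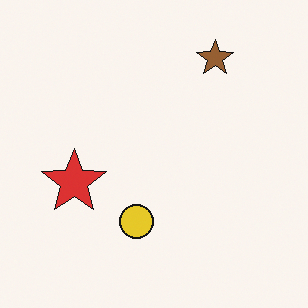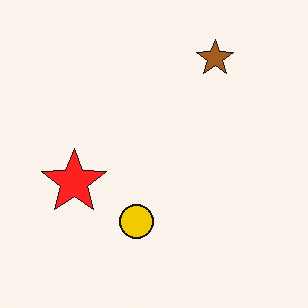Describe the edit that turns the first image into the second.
It was slightly oversaturated.

All colors are more vivid — a global saturation change.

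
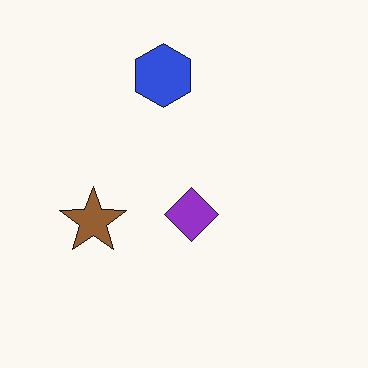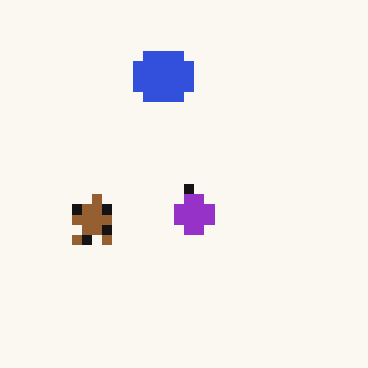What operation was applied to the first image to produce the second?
It was heavily pixelated into large blocks.

Shapes are reduced to large square blocks; fine edges and outlines are lost — a downscale-then-upscale (mosaic) effect.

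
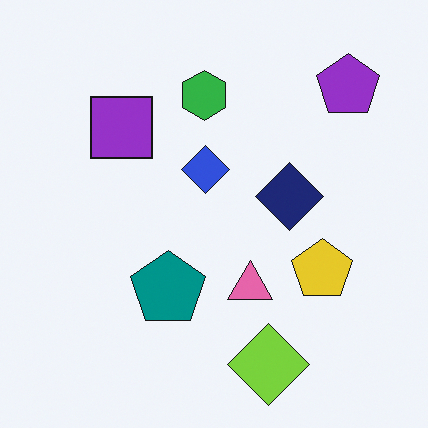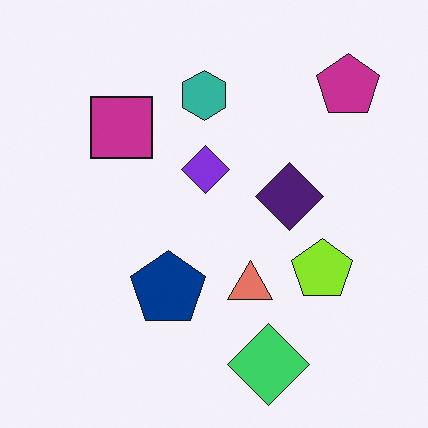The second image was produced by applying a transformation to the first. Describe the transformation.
The second image is the first hue-shifted by a small amount.

Every shape's color has rotated by the same amount around the hue wheel — a uniform hue shift.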